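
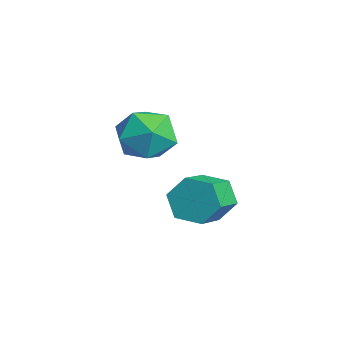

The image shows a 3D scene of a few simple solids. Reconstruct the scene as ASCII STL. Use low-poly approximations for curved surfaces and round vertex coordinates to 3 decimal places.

solid 
facet normal -0.726 0.581 -0.368
outer loop
vertex 2.111 3.588 -0.702
vertex 1.625 3.453 0.044
vertex 2.2 4.144 -0.0
endloop
endfacet
facet normal 0.680 0.530 -0.506
outer loop
vertex 2.111 3.588 -0.702
vertex 2.2 4.144 -0.0
vertex 3.121 2.782 -0.189
endloop
endfacet
facet normal 0.680 0.530 -0.506
outer loop
vertex 3.121 2.782 -0.189
vertex 2.2 4.144 -0.0
vertex 3.209 3.338 0.512
endloop
endfacet
facet normal 0.726 -0.580 0.369
outer loop
vertex 3.121 2.782 -0.189
vertex 3.209 3.338 0.512
vertex 2.635 2.647 0.556
endloop
endfacet
facet normal -0.726 0.580 -0.369
outer loop
vertex 2.2 4.144 -0.0
vertex 1.625 3.453 0.044
vertex 1.714 4.01 0.745
endloop
endfacet
facet normal 0.426 0.801 0.422
outer loop
vertex 2.2 4.144 -0.0
vertex 1.714 4.01 0.745
vertex 3.209 3.338 0.512
endloop
endfacet
facet normal 0.426 0.801 0.421
outer loop
vertex 3.209 3.338 0.512
vertex 1.714 4.01 0.745
vertex 2.723 3.204 1.258
endloop
endfacet
facet normal 0.726 -0.580 0.369
outer loop
vertex 3.209 3.338 0.512
vertex 2.723 3.204 1.258
vertex 2.635 2.647 0.556
endloop
endfacet
facet normal -0.726 0.580 -0.369
outer loop
vertex 1.714 4.01 0.745
vertex 1.625 3.453 0.044
vertex 1.139 3.318 0.789
endloop
endfacet
facet normal -0.255 0.271 0.928
outer loop
vertex 1.714 4.01 0.745
vertex 1.139 3.318 0.789
vertex 2.723 3.204 1.258
endloop
endfacet
facet normal -0.255 0.271 0.928
outer loop
vertex 2.723 3.204 1.258
vertex 1.139 3.318 0.789
vertex 2.149 2.512 1.302
endloop
endfacet
facet normal 0.727 -0.579 0.369
outer loop
vertex 2.723 3.204 1.258
vertex 2.149 2.512 1.302
vertex 2.635 2.647 0.556
endloop
endfacet
facet normal -0.726 0.580 -0.369
outer loop
vertex 1.139 3.318 0.789
vertex 1.625 3.453 0.044
vertex 1.051 2.762 0.088
endloop
endfacet
facet normal -0.680 -0.530 0.506
outer loop
vertex 1.139 3.318 0.789
vertex 1.051 2.762 0.088
vertex 2.149 2.512 1.302
endloop
endfacet
facet normal -0.680 -0.530 0.506
outer loop
vertex 2.149 2.512 1.302
vertex 1.051 2.762 0.088
vertex 2.06 1.956 0.6
endloop
endfacet
facet normal 0.726 -0.581 0.368
outer loop
vertex 2.149 2.512 1.302
vertex 2.06 1.956 0.6
vertex 2.635 2.647 0.556
endloop
endfacet
facet normal -0.726 0.580 -0.369
outer loop
vertex 1.051 2.762 0.088
vertex 1.625 3.453 0.044
vertex 1.537 2.896 -0.658
endloop
endfacet
facet normal -0.426 -0.801 -0.421
outer loop
vertex 1.051 2.762 0.088
vertex 1.537 2.896 -0.658
vertex 2.06 1.956 0.6
endloop
endfacet
facet normal -0.425 -0.801 -0.422
outer loop
vertex 2.06 1.956 0.6
vertex 1.537 2.896 -0.658
vertex 2.546 2.09 -0.145
endloop
endfacet
facet normal 0.726 -0.580 0.369
outer loop
vertex 2.06 1.956 0.6
vertex 2.546 2.09 -0.145
vertex 2.635 2.647 0.556
endloop
endfacet
facet normal -0.727 0.579 -0.369
outer loop
vertex 1.537 2.896 -0.658
vertex 1.625 3.453 0.044
vertex 2.111 3.588 -0.702
endloop
endfacet
facet normal 0.255 -0.271 -0.928
outer loop
vertex 1.537 2.896 -0.658
vertex 2.111 3.588 -0.702
vertex 2.546 2.09 -0.145
endloop
endfacet
facet normal 0.255 -0.271 -0.928
outer loop
vertex 2.546 2.09 -0.145
vertex 2.111 3.588 -0.702
vertex 3.121 2.782 -0.189
endloop
endfacet
facet normal 0.726 -0.580 0.369
outer loop
vertex 2.546 2.09 -0.145
vertex 3.121 2.782 -0.189
vertex 2.635 2.647 0.556
endloop
endfacet
facet normal -0.627 -0.414 0.660
outer loop
vertex -1.941 2.251 2.197
vertex -1.701 1.213 1.774
vertex -1.076 1.64 2.635
endloop
endfacet
facet normal -0.338 0.184 0.923
outer loop
vertex -1.941 2.251 2.197
vertex -1.076 1.64 2.635
vertex -0.951 2.765 2.457
endloop
endfacet
facet normal -0.500 0.720 0.482
outer loop
vertex -1.941 2.251 2.197
vertex -0.951 2.765 2.457
vertex -1.498 3.034 1.487
endloop
endfacet
facet normal -0.889 0.454 -0.054
outer loop
vertex -1.941 2.251 2.197
vertex -1.498 3.034 1.487
vertex -1.962 2.075 1.065
endloop
endfacet
facet normal -0.967 -0.247 0.056
outer loop
vertex -1.941 2.251 2.197
vertex -1.962 2.075 1.065
vertex -1.701 1.213 1.774
endloop
endfacet
facet normal 0.372 0.105 0.922
outer loop
vertex -0.951 2.765 2.457
vertex -1.076 1.64 2.635
vertex -0.098 2.045 2.195
endloop
endfacet
facet normal -0.096 -0.862 0.497
outer loop
vertex -1.076 1.64 2.635
vertex -1.701 1.213 1.774
vertex -0.562 1.086 1.773
endloop
endfacet
facet normal -0.647 -0.592 -0.481
outer loop
vertex -1.701 1.213 1.774
vertex -1.962 2.075 1.065
vertex -1.109 1.355 0.803
endloop
endfacet
facet normal -0.521 0.542 -0.659
outer loop
vertex -1.962 2.075 1.065
vertex -1.498 3.034 1.487
vertex -0.984 2.48 0.625
endloop
endfacet
facet normal 0.109 0.972 0.208
outer loop
vertex -1.498 3.034 1.487
vertex -0.951 2.765 2.457
vertex -0.359 2.907 1.486
endloop
endfacet
facet normal 0.889 -0.454 0.054
outer loop
vertex -0.119 1.869 1.063
vertex -0.098 2.045 2.195
vertex -0.562 1.086 1.773
endloop
endfacet
facet normal 0.500 -0.720 -0.482
outer loop
vertex -0.119 1.869 1.063
vertex -0.562 1.086 1.773
vertex -1.109 1.355 0.803
endloop
endfacet
facet normal 0.338 -0.184 -0.923
outer loop
vertex -0.119 1.869 1.063
vertex -1.109 1.355 0.803
vertex -0.984 2.48 0.625
endloop
endfacet
facet normal 0.627 0.414 -0.660
outer loop
vertex -0.119 1.869 1.063
vertex -0.984 2.48 0.625
vertex -0.359 2.907 1.486
endloop
endfacet
facet normal 0.967 0.247 -0.056
outer loop
vertex -0.119 1.869 1.063
vertex -0.359 2.907 1.486
vertex -0.098 2.045 2.195
endloop
endfacet
facet normal 0.521 -0.542 0.659
outer loop
vertex -0.562 1.086 1.773
vertex -0.098 2.045 2.195
vertex -1.076 1.64 2.635
endloop
endfacet
facet normal -0.109 -0.972 -0.208
outer loop
vertex -1.109 1.355 0.803
vertex -0.562 1.086 1.773
vertex -1.701 1.213 1.774
endloop
endfacet
facet normal -0.372 -0.105 -0.922
outer loop
vertex -0.984 2.48 0.625
vertex -1.109 1.355 0.803
vertex -1.962 2.075 1.065
endloop
endfacet
facet normal 0.096 0.862 -0.497
outer loop
vertex -0.359 2.907 1.486
vertex -0.984 2.48 0.625
vertex -1.498 3.034 1.487
endloop
endfacet
facet normal 0.647 0.592 0.481
outer loop
vertex -0.098 2.045 2.195
vertex -0.359 2.907 1.486
vertex -0.951 2.765 2.457
endloop
endfacet

endsolid


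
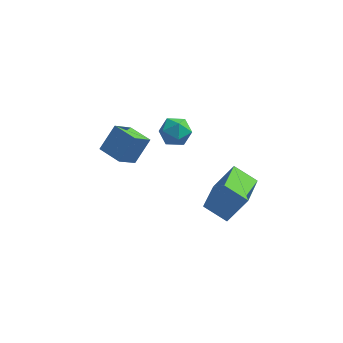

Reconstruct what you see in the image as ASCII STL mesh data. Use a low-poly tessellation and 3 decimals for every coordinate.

solid 
facet normal -0.521 -0.179 -0.834
outer loop
vertex 3.269 -4.445 2.075
vertex 2.035 -4.094 2.771
vertex 3.52 -2.365 1.472
endloop
endfacet
facet normal 0.846 -0.240 -0.477
outer loop
vertex 4.505 -2.026 3.049
vertex 3.269 -4.445 2.075
vertex 3.52 -2.365 1.472
endloop
endfacet
facet normal -0.521 -0.179 -0.834
outer loop
vertex 3.52 -2.365 1.472
vertex 2.035 -4.094 2.771
vertex 2.285 -2.014 2.168
endloop
endfacet
facet normal 0.115 0.954 -0.277
outer loop
vertex 2.285 -2.014 2.168
vertex 4.505 -2.026 3.049
vertex 3.52 -2.365 1.472
endloop
endfacet
facet normal -0.115 -0.954 0.277
outer loop
vertex 3.269 -4.445 2.075
vertex 3.02 -3.755 4.348
vertex 2.035 -4.094 2.771
endloop
endfacet
facet normal 0.845 -0.240 -0.477
outer loop
vertex 4.255 -4.106 3.652
vertex 3.269 -4.445 2.075
vertex 4.505 -2.026 3.049
endloop
endfacet
facet normal -0.115 -0.954 0.277
outer loop
vertex 4.255 -4.106 3.652
vertex 3.02 -3.755 4.348
vertex 3.269 -4.445 2.075
endloop
endfacet
facet normal -0.846 0.240 0.477
outer loop
vertex 2.035 -4.094 2.771
vertex 3.02 -3.755 4.348
vertex 2.285 -2.014 2.168
endloop
endfacet
facet normal 0.115 0.954 -0.277
outer loop
vertex 3.271 -1.675 3.745
vertex 4.505 -2.026 3.049
vertex 2.285 -2.014 2.168
endloop
endfacet
facet normal -0.845 0.240 0.477
outer loop
vertex 2.285 -2.014 2.168
vertex 3.02 -3.755 4.348
vertex 3.271 -1.675 3.745
endloop
endfacet
facet normal 0.521 0.179 0.834
outer loop
vertex 3.271 -1.675 3.745
vertex 4.255 -4.106 3.652
vertex 4.505 -2.026 3.049
endloop
endfacet
facet normal 0.521 0.179 0.834
outer loop
vertex 3.02 -3.755 4.348
vertex 4.255 -4.106 3.652
vertex 3.271 -1.675 3.745
endloop
endfacet
facet normal -0.814 0.581 0.023
outer loop
vertex -3.373 1.777 2.559
vertex -2.7 2.763 1.449
vertex -4.052 0.873 1.344
endloop
endfacet
facet normal -0.413 -0.605 0.681
outer loop
vertex -2.88 0.037 1.311
vertex -3.373 1.777 2.559
vertex -4.052 0.873 1.344
endloop
endfacet
facet normal -0.814 0.581 0.023
outer loop
vertex -4.052 0.873 1.344
vertex -2.7 2.763 1.449
vertex -3.379 1.86 0.234
endloop
endfacet
facet normal -0.409 -0.545 -0.732
outer loop
vertex -3.379 1.86 0.234
vertex -2.88 0.037 1.311
vertex -4.052 0.873 1.344
endloop
endfacet
facet normal 0.409 0.545 0.732
outer loop
vertex -3.373 1.777 2.559
vertex -1.528 1.927 1.416
vertex -2.7 2.763 1.449
endloop
endfacet
facet normal -0.413 -0.605 0.681
outer loop
vertex -2.201 0.94 2.526
vertex -3.373 1.777 2.559
vertex -2.88 0.037 1.311
endloop
endfacet
facet normal 0.409 0.544 0.732
outer loop
vertex -2.201 0.94 2.526
vertex -1.528 1.927 1.416
vertex -3.373 1.777 2.559
endloop
endfacet
facet normal 0.413 0.605 -0.681
outer loop
vertex -2.7 2.763 1.449
vertex -1.528 1.927 1.416
vertex -3.379 1.86 0.234
endloop
endfacet
facet normal -0.409 -0.545 -0.732
outer loop
vertex -2.207 1.023 0.201
vertex -2.88 0.037 1.311
vertex -3.379 1.86 0.234
endloop
endfacet
facet normal 0.413 0.605 -0.681
outer loop
vertex -3.379 1.86 0.234
vertex -1.528 1.927 1.416
vertex -2.207 1.023 0.201
endloop
endfacet
facet normal 0.814 -0.581 -0.023
outer loop
vertex -2.207 1.023 0.201
vertex -2.201 0.94 2.526
vertex -2.88 0.037 1.311
endloop
endfacet
facet normal 0.814 -0.581 -0.023
outer loop
vertex -1.528 1.927 1.416
vertex -2.201 0.94 2.526
vertex -2.207 1.023 0.201
endloop
endfacet
facet normal 0.050 0.461 0.886
outer loop
vertex 0.228 2.498 2.929
vertex -0.689 2.25 3.11
vertex 0.032 1.662 3.375
endloop
endfacet
facet normal 0.690 0.208 0.693
outer loop
vertex 0.228 2.498 2.929
vertex 0.032 1.662 3.375
vertex 0.712 1.695 2.688
endloop
endfacet
facet normal 0.863 0.500 0.067
outer loop
vertex 0.228 2.498 2.929
vertex 0.712 1.695 2.688
vertex 0.412 2.305 1.999
endloop
endfacet
facet normal 0.332 0.935 -0.128
outer loop
vertex 0.228 2.498 2.929
vertex 0.412 2.305 1.999
vertex -0.454 2.648 2.26
endloop
endfacet
facet normal -0.171 0.910 0.379
outer loop
vertex 0.228 2.498 2.929
vertex -0.454 2.648 2.26
vertex -0.689 2.25 3.11
endloop
endfacet
facet normal 0.629 -0.497 0.598
outer loop
vertex 0.712 1.695 2.688
vertex 0.032 1.662 3.375
vertex 0.094 0.952 2.72
endloop
endfacet
facet normal -0.406 -0.088 0.910
outer loop
vertex 0.032 1.662 3.375
vertex -0.689 2.25 3.11
vertex -0.772 1.295 2.981
endloop
endfacet
facet normal -0.764 0.639 0.088
outer loop
vertex -0.689 2.25 3.11
vertex -0.454 2.648 2.26
vertex -1.072 1.905 2.292
endloop
endfacet
facet normal 0.049 0.680 -0.732
outer loop
vertex -0.454 2.648 2.26
vertex 0.412 2.305 1.999
vertex -0.392 1.938 1.605
endloop
endfacet
facet normal 0.909 -0.023 -0.416
outer loop
vertex 0.412 2.305 1.999
vertex 0.712 1.695 2.688
vertex 0.329 1.35 1.87
endloop
endfacet
facet normal -0.332 -0.935 0.128
outer loop
vertex -0.588 1.102 2.051
vertex 0.094 0.952 2.72
vertex -0.772 1.295 2.981
endloop
endfacet
facet normal -0.863 -0.500 -0.067
outer loop
vertex -0.588 1.102 2.051
vertex -0.772 1.295 2.981
vertex -1.072 1.905 2.292
endloop
endfacet
facet normal -0.690 -0.208 -0.693
outer loop
vertex -0.588 1.102 2.051
vertex -1.072 1.905 2.292
vertex -0.392 1.938 1.605
endloop
endfacet
facet normal -0.050 -0.461 -0.886
outer loop
vertex -0.588 1.102 2.051
vertex -0.392 1.938 1.605
vertex 0.329 1.35 1.87
endloop
endfacet
facet normal 0.171 -0.910 -0.379
outer loop
vertex -0.588 1.102 2.051
vertex 0.329 1.35 1.87
vertex 0.094 0.952 2.72
endloop
endfacet
facet normal -0.049 -0.680 0.732
outer loop
vertex -0.772 1.295 2.981
vertex 0.094 0.952 2.72
vertex 0.032 1.662 3.375
endloop
endfacet
facet normal -0.909 0.023 0.416
outer loop
vertex -1.072 1.905 2.292
vertex -0.772 1.295 2.981
vertex -0.689 2.25 3.11
endloop
endfacet
facet normal -0.629 0.497 -0.598
outer loop
vertex -0.392 1.938 1.605
vertex -1.072 1.905 2.292
vertex -0.454 2.648 2.26
endloop
endfacet
facet normal 0.406 0.088 -0.910
outer loop
vertex 0.329 1.35 1.87
vertex -0.392 1.938 1.605
vertex 0.412 2.305 1.999
endloop
endfacet
facet normal 0.764 -0.639 -0.088
outer loop
vertex 0.094 0.952 2.72
vertex 0.329 1.35 1.87
vertex 0.712 1.695 2.688
endloop
endfacet

endsolid


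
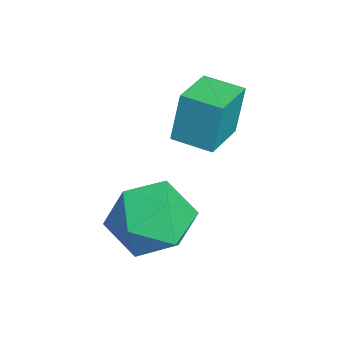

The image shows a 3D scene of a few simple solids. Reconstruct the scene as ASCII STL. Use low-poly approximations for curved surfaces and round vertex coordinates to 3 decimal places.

solid 
facet normal -0.577 0.781 0.237
outer loop
vertex 0.812 -0.42 -2.464
vertex -0.058 -0.924 -2.921
vertex 0.171 -1.079 -1.852
endloop
endfacet
facet normal -0.047 0.704 0.709
outer loop
vertex 0.812 -0.42 -2.464
vertex 0.171 -1.079 -1.852
vertex 1.269 -1.118 -1.741
endloop
endfacet
facet normal 0.571 0.741 0.354
outer loop
vertex 0.812 -0.42 -2.464
vertex 1.269 -1.118 -1.741
vertex 1.718 -0.987 -2.74
endloop
endfacet
facet normal 0.423 0.841 -0.338
outer loop
vertex 0.812 -0.42 -2.464
vertex 1.718 -0.987 -2.74
vertex 0.899 -0.868 -3.47
endloop
endfacet
facet normal -0.286 0.866 -0.410
outer loop
vertex 0.812 -0.42 -2.464
vertex 0.899 -0.868 -3.47
vertex -0.058 -0.924 -2.921
endloop
endfacet
facet normal -0.099 0.052 0.994
outer loop
vertex 1.269 -1.118 -1.741
vertex 0.171 -1.079 -1.852
vertex 0.681 -2.052 -1.75
endloop
endfacet
facet normal -0.957 0.177 0.231
outer loop
vertex 0.171 -1.079 -1.852
vertex -0.058 -0.924 -2.921
vertex -0.138 -1.933 -2.48
endloop
endfacet
facet normal -0.486 0.314 -0.816
outer loop
vertex -0.058 -0.924 -2.921
vertex 0.899 -0.868 -3.47
vertex 0.311 -1.802 -3.479
endloop
endfacet
facet normal 0.662 0.274 -0.698
outer loop
vertex 0.899 -0.868 -3.47
vertex 1.718 -0.987 -2.74
vertex 1.409 -1.841 -3.368
endloop
endfacet
facet normal 0.901 0.112 0.420
outer loop
vertex 1.718 -0.987 -2.74
vertex 1.269 -1.118 -1.741
vertex 1.638 -1.996 -2.299
endloop
endfacet
facet normal -0.423 -0.841 0.338
outer loop
vertex 0.768 -2.5 -2.756
vertex 0.681 -2.052 -1.75
vertex -0.138 -1.933 -2.48
endloop
endfacet
facet normal -0.571 -0.741 -0.354
outer loop
vertex 0.768 -2.5 -2.756
vertex -0.138 -1.933 -2.48
vertex 0.311 -1.802 -3.479
endloop
endfacet
facet normal 0.047 -0.704 -0.709
outer loop
vertex 0.768 -2.5 -2.756
vertex 0.311 -1.802 -3.479
vertex 1.409 -1.841 -3.368
endloop
endfacet
facet normal 0.577 -0.781 -0.237
outer loop
vertex 0.768 -2.5 -2.756
vertex 1.409 -1.841 -3.368
vertex 1.638 -1.996 -2.299
endloop
endfacet
facet normal 0.286 -0.866 0.410
outer loop
vertex 0.768 -2.5 -2.756
vertex 1.638 -1.996 -2.299
vertex 0.681 -2.052 -1.75
endloop
endfacet
facet normal -0.662 -0.274 0.698
outer loop
vertex -0.138 -1.933 -2.48
vertex 0.681 -2.052 -1.75
vertex 0.171 -1.079 -1.852
endloop
endfacet
facet normal -0.901 -0.112 -0.420
outer loop
vertex 0.311 -1.802 -3.479
vertex -0.138 -1.933 -2.48
vertex -0.058 -0.924 -2.921
endloop
endfacet
facet normal 0.099 -0.052 -0.994
outer loop
vertex 1.409 -1.841 -3.368
vertex 0.311 -1.802 -3.479
vertex 0.899 -0.868 -3.47
endloop
endfacet
facet normal 0.957 -0.177 -0.231
outer loop
vertex 1.638 -1.996 -2.299
vertex 1.409 -1.841 -3.368
vertex 1.718 -0.987 -2.74
endloop
endfacet
facet normal 0.486 -0.314 0.816
outer loop
vertex 0.681 -2.052 -1.75
vertex 1.638 -1.996 -2.299
vertex 1.269 -1.118 -1.741
endloop
endfacet
facet normal -0.868 0.481 -0.124
outer loop
vertex -1.97 -0.09 0.053
vertex -1.457 0.807 -0.061
vertex -1.894 -0.311 -1.337
endloop
endfacet
facet normal -0.494 -0.863 0.110
outer loop
vertex -0.783 -0.927 -1.179
vertex -1.97 -0.09 0.053
vertex -1.894 -0.311 -1.337
endloop
endfacet
facet normal -0.868 0.481 -0.124
outer loop
vertex -1.894 -0.311 -1.337
vertex -1.457 0.807 -0.061
vertex -1.381 0.586 -1.452
endloop
endfacet
facet normal 0.053 -0.157 -0.986
outer loop
vertex -1.381 0.586 -1.452
vertex -0.783 -0.927 -1.179
vertex -1.894 -0.311 -1.337
endloop
endfacet
facet normal -0.054 0.156 0.986
outer loop
vertex -1.97 -0.09 0.053
vertex -0.346 0.191 0.097
vertex -1.457 0.807 -0.061
endloop
endfacet
facet normal -0.494 -0.862 0.110
outer loop
vertex -0.859 -0.706 0.212
vertex -1.97 -0.09 0.053
vertex -0.783 -0.927 -1.179
endloop
endfacet
facet normal -0.054 0.157 0.986
outer loop
vertex -0.859 -0.706 0.212
vertex -0.346 0.191 0.097
vertex -1.97 -0.09 0.053
endloop
endfacet
facet normal 0.494 0.863 -0.110
outer loop
vertex -1.457 0.807 -0.061
vertex -0.346 0.191 0.097
vertex -1.381 0.586 -1.452
endloop
endfacet
facet normal 0.054 -0.156 -0.986
outer loop
vertex -0.27 -0.03 -1.293
vertex -0.783 -0.927 -1.179
vertex -1.381 0.586 -1.452
endloop
endfacet
facet normal 0.494 0.862 -0.110
outer loop
vertex -1.381 0.586 -1.452
vertex -0.346 0.191 0.097
vertex -0.27 -0.03 -1.293
endloop
endfacet
facet normal 0.868 -0.481 0.124
outer loop
vertex -0.27 -0.03 -1.293
vertex -0.859 -0.706 0.212
vertex -0.783 -0.927 -1.179
endloop
endfacet
facet normal 0.868 -0.481 0.124
outer loop
vertex -0.346 0.191 0.097
vertex -0.859 -0.706 0.212
vertex -0.27 -0.03 -1.293
endloop
endfacet

endsolid


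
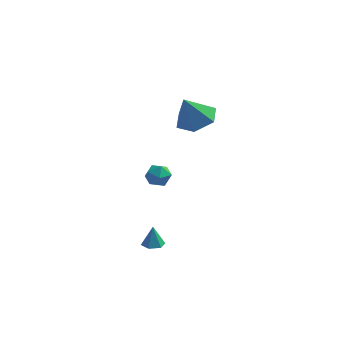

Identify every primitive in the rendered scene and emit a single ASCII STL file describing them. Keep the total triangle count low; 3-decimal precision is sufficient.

solid 
facet normal 0.301 0.303 -0.904
outer loop
vertex 4.906 3.624 1.138
vertex 4.081 3.063 0.675
vertex 3.933 4.111 0.977
endloop
endfacet
facet normal 0.160 0.583 0.797
outer loop
vertex 4.906 3.624 1.138
vertex 3.933 4.111 0.977
vertex 3.579 2.557 2.185
endloop
endfacet
facet normal 0.301 0.303 -0.904
outer loop
vertex 3.933 4.111 0.977
vertex 4.081 3.063 0.675
vertex 3.107 3.55 0.514
endloop
endfacet
facet normal -0.660 0.549 0.513
outer loop
vertex 3.933 4.111 0.977
vertex 3.107 3.55 0.514
vertex 3.579 2.557 2.185
endloop
endfacet
facet normal 0.301 0.303 -0.904
outer loop
vertex 3.107 3.55 0.514
vertex 4.081 3.063 0.675
vertex 3.256 2.502 0.212
endloop
endfacet
facet normal -0.969 -0.185 0.164
outer loop
vertex 3.107 3.55 0.514
vertex 3.256 2.502 0.212
vertex 3.579 2.557 2.185
endloop
endfacet
facet normal 0.301 0.303 -0.904
outer loop
vertex 3.256 2.502 0.212
vertex 4.081 3.063 0.675
vertex 4.229 2.016 0.373
endloop
endfacet
facet normal -0.458 -0.883 0.100
outer loop
vertex 3.256 2.502 0.212
vertex 4.229 2.016 0.373
vertex 3.579 2.557 2.185
endloop
endfacet
facet normal 0.300 0.303 -0.904
outer loop
vertex 4.229 2.016 0.373
vertex 4.081 3.063 0.675
vertex 5.055 2.577 0.835
endloop
endfacet
facet normal 0.362 -0.849 0.384
outer loop
vertex 4.229 2.016 0.373
vertex 5.055 2.577 0.835
vertex 3.579 2.557 2.185
endloop
endfacet
facet normal 0.300 0.304 -0.904
outer loop
vertex 5.055 2.577 0.835
vertex 4.081 3.063 0.675
vertex 4.906 3.624 1.138
endloop
endfacet
facet normal 0.671 -0.116 0.732
outer loop
vertex 5.055 2.577 0.835
vertex 4.906 3.624 1.138
vertex 3.579 2.557 2.185
endloop
endfacet
facet normal 0.034 -0.140 -0.989
outer loop
vertex 4.009 -3.494 -4.007
vertex 3.559 -3.167 -4.069
vertex 4.073 -2.943 -4.083
endloop
endfacet
facet normal 0.893 -0.042 0.449
outer loop
vertex 4.009 -3.494 -4.007
vertex 4.073 -2.943 -4.083
vertex 3.521 -3.013 -2.991
endloop
endfacet
facet normal 0.034 -0.140 -0.990
outer loop
vertex 4.073 -2.943 -4.083
vertex 3.559 -3.167 -4.069
vertex 3.623 -2.615 -4.145
endloop
endfacet
facet normal 0.529 0.786 0.318
outer loop
vertex 4.073 -2.943 -4.083
vertex 3.623 -2.615 -4.145
vertex 3.521 -3.013 -2.991
endloop
endfacet
facet normal 0.036 -0.140 -0.989
outer loop
vertex 3.623 -2.615 -4.145
vertex 3.559 -3.167 -4.069
vertex 3.11 -2.839 -4.132
endloop
endfacet
facet normal -0.379 0.885 0.272
outer loop
vertex 3.623 -2.615 -4.145
vertex 3.11 -2.839 -4.132
vertex 3.521 -3.013 -2.991
endloop
endfacet
facet normal 0.036 -0.141 -0.989
outer loop
vertex 3.11 -2.839 -4.132
vertex 3.559 -3.167 -4.069
vertex 3.046 -3.39 -4.056
endloop
endfacet
facet normal -0.921 0.156 0.356
outer loop
vertex 3.11 -2.839 -4.132
vertex 3.046 -3.39 -4.056
vertex 3.521 -3.013 -2.991
endloop
endfacet
facet normal 0.036 -0.141 -0.989
outer loop
vertex 3.046 -3.39 -4.056
vertex 3.559 -3.167 -4.069
vertex 3.495 -3.718 -3.993
endloop
endfacet
facet normal -0.559 -0.671 0.487
outer loop
vertex 3.046 -3.39 -4.056
vertex 3.495 -3.718 -3.993
vertex 3.521 -3.013 -2.991
endloop
endfacet
facet normal 0.034 -0.140 -0.989
outer loop
vertex 3.495 -3.718 -3.993
vertex 3.559 -3.167 -4.069
vertex 4.009 -3.494 -4.007
endloop
endfacet
facet normal 0.350 -0.770 0.533
outer loop
vertex 3.495 -3.718 -3.993
vertex 4.009 -3.494 -4.007
vertex 3.521 -3.013 -2.991
endloop
endfacet
facet normal -0.919 0.029 0.393
outer loop
vertex 2.551 -0.762 -1.185
vertex 2.777 -1.133 -0.63
vertex 2.804 -0.429 -0.618
endloop
endfacet
facet normal -0.793 0.609 -0.004
outer loop
vertex 2.551 -0.762 -1.185
vertex 2.804 -0.429 -0.618
vertex 2.978 -0.207 -1.264
endloop
endfacet
facet normal -0.634 0.393 -0.667
outer loop
vertex 2.551 -0.762 -1.185
vertex 2.978 -0.207 -1.264
vertex 3.058 -0.774 -1.674
endloop
endfacet
facet normal -0.662 -0.319 -0.678
outer loop
vertex 2.551 -0.762 -1.185
vertex 3.058 -0.774 -1.674
vertex 2.933 -1.346 -1.283
endloop
endfacet
facet normal -0.838 -0.545 -0.023
outer loop
vertex 2.551 -0.762 -1.185
vertex 2.933 -1.346 -1.283
vertex 2.777 -1.133 -0.63
endloop
endfacet
facet normal -0.221 0.939 0.263
outer loop
vertex 2.978 -0.207 -1.264
vertex 2.804 -0.429 -0.618
vertex 3.467 -0.234 -0.757
endloop
endfacet
facet normal -0.424 0.001 0.906
outer loop
vertex 2.804 -0.429 -0.618
vertex 2.777 -1.133 -0.63
vertex 3.342 -0.806 -0.366
endloop
endfacet
facet normal -0.292 -0.928 0.233
outer loop
vertex 2.777 -1.133 -0.63
vertex 2.933 -1.346 -1.283
vertex 3.422 -1.373 -0.776
endloop
endfacet
facet normal -0.008 -0.563 -0.826
outer loop
vertex 2.933 -1.346 -1.283
vertex 3.058 -0.774 -1.674
vertex 3.596 -1.151 -1.422
endloop
endfacet
facet normal 0.036 0.589 -0.807
outer loop
vertex 3.058 -0.774 -1.674
vertex 2.978 -0.207 -1.264
vertex 3.623 -0.447 -1.41
endloop
endfacet
facet normal 0.662 0.319 0.678
outer loop
vertex 3.849 -0.818 -0.855
vertex 3.467 -0.234 -0.757
vertex 3.342 -0.806 -0.366
endloop
endfacet
facet normal 0.634 -0.393 0.667
outer loop
vertex 3.849 -0.818 -0.855
vertex 3.342 -0.806 -0.366
vertex 3.422 -1.373 -0.776
endloop
endfacet
facet normal 0.793 -0.609 0.004
outer loop
vertex 3.849 -0.818 -0.855
vertex 3.422 -1.373 -0.776
vertex 3.596 -1.151 -1.422
endloop
endfacet
facet normal 0.919 -0.029 -0.393
outer loop
vertex 3.849 -0.818 -0.855
vertex 3.596 -1.151 -1.422
vertex 3.623 -0.447 -1.41
endloop
endfacet
facet normal 0.838 0.545 0.023
outer loop
vertex 3.849 -0.818 -0.855
vertex 3.623 -0.447 -1.41
vertex 3.467 -0.234 -0.757
endloop
endfacet
facet normal 0.008 0.563 0.826
outer loop
vertex 3.342 -0.806 -0.366
vertex 3.467 -0.234 -0.757
vertex 2.804 -0.429 -0.618
endloop
endfacet
facet normal -0.036 -0.589 0.807
outer loop
vertex 3.422 -1.373 -0.776
vertex 3.342 -0.806 -0.366
vertex 2.777 -1.133 -0.63
endloop
endfacet
facet normal 0.221 -0.939 -0.263
outer loop
vertex 3.596 -1.151 -1.422
vertex 3.422 -1.373 -0.776
vertex 2.933 -1.346 -1.283
endloop
endfacet
facet normal 0.424 -0.001 -0.906
outer loop
vertex 3.623 -0.447 -1.41
vertex 3.596 -1.151 -1.422
vertex 3.058 -0.774 -1.674
endloop
endfacet
facet normal 0.292 0.928 -0.233
outer loop
vertex 3.467 -0.234 -0.757
vertex 3.623 -0.447 -1.41
vertex 2.978 -0.207 -1.264
endloop
endfacet

endsolid


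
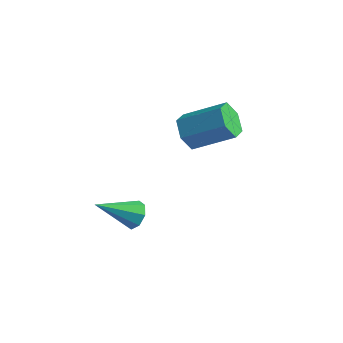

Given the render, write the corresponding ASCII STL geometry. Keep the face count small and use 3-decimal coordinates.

solid 
facet normal 0.467 0.694 -0.548
outer loop
vertex -0.323 -0.599 -0.359
vertex -0.624 -0.895 -0.991
vertex -0.836 -0.36 -0.494
endloop
endfacet
facet normal -0.086 0.344 0.935
outer loop
vertex -0.323 -0.599 -0.359
vertex -0.836 -0.36 -0.494
vertex -1.616 -2.365 0.171
endloop
endfacet
facet normal 0.469 0.694 -0.547
outer loop
vertex -0.836 -0.36 -0.494
vertex -0.624 -0.895 -0.991
vertex -1.224 -0.434 -0.921
endloop
endfacet
facet normal -0.697 0.455 0.554
outer loop
vertex -0.836 -0.36 -0.494
vertex -1.224 -0.434 -0.921
vertex -1.616 -2.365 0.171
endloop
endfacet
facet normal 0.468 0.693 -0.549
outer loop
vertex -1.224 -0.434 -0.921
vertex -0.624 -0.895 -0.991
vertex -1.261 -0.779 -1.388
endloop
endfacet
facet normal -0.984 0.172 -0.049
outer loop
vertex -1.224 -0.434 -0.921
vertex -1.261 -0.779 -1.388
vertex -1.616 -2.365 0.171
endloop
endfacet
facet normal 0.467 0.694 -0.547
outer loop
vertex -1.261 -0.779 -1.388
vertex -0.624 -0.895 -0.991
vertex -0.924 -1.191 -1.623
endloop
endfacet
facet normal -0.781 -0.340 -0.524
outer loop
vertex -1.261 -0.779 -1.388
vertex -0.924 -1.191 -1.623
vertex -1.616 -2.365 0.171
endloop
endfacet
facet normal 0.469 0.693 -0.547
outer loop
vertex -0.924 -1.191 -1.623
vertex -0.624 -0.895 -0.991
vertex -0.412 -1.43 -1.487
endloop
endfacet
facet normal -0.207 -0.780 -0.590
outer loop
vertex -0.924 -1.191 -1.623
vertex -0.412 -1.43 -1.487
vertex -1.616 -2.365 0.171
endloop
endfacet
facet normal 0.469 0.693 -0.547
outer loop
vertex -0.412 -1.43 -1.487
vertex -0.624 -0.895 -0.991
vertex -0.023 -1.356 -1.06
endloop
endfacet
facet normal 0.401 -0.891 -0.211
outer loop
vertex -0.412 -1.43 -1.487
vertex -0.023 -1.356 -1.06
vertex -1.616 -2.365 0.171
endloop
endfacet
facet normal 0.468 0.693 -0.549
outer loop
vertex -0.023 -1.356 -1.06
vertex -0.624 -0.895 -0.991
vertex 0.014 -1.011 -0.593
endloop
endfacet
facet normal 0.689 -0.608 0.394
outer loop
vertex -0.023 -1.356 -1.06
vertex 0.014 -1.011 -0.593
vertex -1.616 -2.365 0.171
endloop
endfacet
facet normal 0.468 0.694 -0.548
outer loop
vertex 0.014 -1.011 -0.593
vertex -0.624 -0.895 -0.991
vertex -0.323 -0.599 -0.359
endloop
endfacet
facet normal 0.486 -0.095 0.869
outer loop
vertex 0.014 -1.011 -0.593
vertex -0.323 -0.599 -0.359
vertex -1.616 -2.365 0.171
endloop
endfacet
facet normal -0.772 -0.415 -0.481
outer loop
vertex -0.222 2.53 1.421
vertex -0.845 3.026 1.992
vertex -0.532 3.419 1.151
endloop
endfacet
facet normal 0.552 -0.060 -0.832
outer loop
vertex -0.222 2.53 1.421
vertex -0.532 3.419 1.151
vertex 1.468 3.439 2.477
endloop
endfacet
facet normal 0.552 -0.060 -0.832
outer loop
vertex 1.468 3.439 2.477
vertex -0.532 3.419 1.151
vertex 1.158 4.328 2.207
endloop
endfacet
facet normal 0.772 0.415 0.482
outer loop
vertex 1.468 3.439 2.477
vertex 1.158 4.328 2.207
vertex 0.845 3.934 3.048
endloop
endfacet
facet normal -0.772 -0.415 -0.481
outer loop
vertex -0.532 3.419 1.151
vertex -0.845 3.026 1.992
vertex -1.155 3.915 1.722
endloop
endfacet
facet normal 0.002 0.756 -0.654
outer loop
vertex -0.532 3.419 1.151
vertex -1.155 3.915 1.722
vertex 1.158 4.328 2.207
endloop
endfacet
facet normal 0.002 0.756 -0.654
outer loop
vertex 1.158 4.328 2.207
vertex -1.155 3.915 1.722
vertex 0.535 4.824 2.778
endloop
endfacet
facet normal 0.772 0.415 0.482
outer loop
vertex 1.158 4.328 2.207
vertex 0.535 4.824 2.778
vertex 0.845 3.934 3.048
endloop
endfacet
facet normal -0.772 -0.415 -0.482
outer loop
vertex -1.155 3.915 1.722
vertex -0.845 3.026 1.992
vertex -1.468 3.521 2.563
endloop
endfacet
facet normal -0.550 0.816 0.178
outer loop
vertex -1.155 3.915 1.722
vertex -1.468 3.521 2.563
vertex 0.535 4.824 2.778
endloop
endfacet
facet normal -0.550 0.816 0.178
outer loop
vertex 0.535 4.824 2.778
vertex -1.468 3.521 2.563
vertex 0.222 4.43 3.619
endloop
endfacet
facet normal 0.772 0.415 0.482
outer loop
vertex 0.535 4.824 2.778
vertex 0.222 4.43 3.619
vertex 0.845 3.934 3.048
endloop
endfacet
facet normal -0.772 -0.415 -0.482
outer loop
vertex -1.468 3.521 2.563
vertex -0.845 3.026 1.992
vertex -1.158 2.632 2.833
endloop
endfacet
facet normal -0.552 0.060 0.832
outer loop
vertex -1.468 3.521 2.563
vertex -1.158 2.632 2.833
vertex 0.222 4.43 3.619
endloop
endfacet
facet normal -0.552 0.060 0.832
outer loop
vertex 0.222 4.43 3.619
vertex -1.158 2.632 2.833
vertex 0.532 3.541 3.889
endloop
endfacet
facet normal 0.772 0.415 0.481
outer loop
vertex 0.222 4.43 3.619
vertex 0.532 3.541 3.889
vertex 0.845 3.934 3.048
endloop
endfacet
facet normal -0.772 -0.415 -0.482
outer loop
vertex -1.158 2.632 2.833
vertex -0.845 3.026 1.992
vertex -0.535 2.136 2.262
endloop
endfacet
facet normal -0.002 -0.756 0.654
outer loop
vertex -1.158 2.632 2.833
vertex -0.535 2.136 2.262
vertex 0.532 3.541 3.889
endloop
endfacet
facet normal -0.002 -0.756 0.654
outer loop
vertex 0.532 3.541 3.889
vertex -0.535 2.136 2.262
vertex 1.155 3.045 3.318
endloop
endfacet
facet normal 0.772 0.415 0.481
outer loop
vertex 0.532 3.541 3.889
vertex 1.155 3.045 3.318
vertex 0.845 3.934 3.048
endloop
endfacet
facet normal -0.772 -0.415 -0.482
outer loop
vertex -0.535 2.136 2.262
vertex -0.845 3.026 1.992
vertex -0.222 2.53 1.421
endloop
endfacet
facet normal 0.550 -0.816 -0.178
outer loop
vertex -0.535 2.136 2.262
vertex -0.222 2.53 1.421
vertex 1.155 3.045 3.318
endloop
endfacet
facet normal 0.550 -0.816 -0.178
outer loop
vertex 1.155 3.045 3.318
vertex -0.222 2.53 1.421
vertex 1.468 3.439 2.477
endloop
endfacet
facet normal 0.772 0.415 0.482
outer loop
vertex 1.155 3.045 3.318
vertex 1.468 3.439 2.477
vertex 0.845 3.934 3.048
endloop
endfacet

endsolid


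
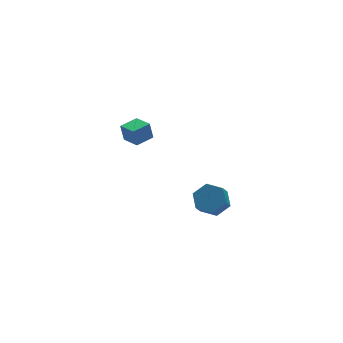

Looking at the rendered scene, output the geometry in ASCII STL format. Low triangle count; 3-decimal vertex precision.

solid 
facet normal -0.952 -0.290 -0.097
outer loop
vertex 1.197 3.198 -0.906
vertex 0.864 4.355 -1.1
vertex 1.353 3.056 -2.016
endloop
endfacet
facet normal 0.273 -0.949 0.160
outer loop
vertex 2.496 3.405 -1.9
vertex 1.197 3.198 -0.906
vertex 1.353 3.056 -2.016
endloop
endfacet
facet normal -0.952 -0.290 -0.097
outer loop
vertex 1.353 3.056 -2.016
vertex 0.864 4.355 -1.1
vertex 1.02 4.214 -2.211
endloop
endfacet
facet normal 0.138 -0.126 -0.982
outer loop
vertex 1.02 4.214 -2.211
vertex 2.496 3.405 -1.9
vertex 1.353 3.056 -2.016
endloop
endfacet
facet normal -0.138 0.125 0.983
outer loop
vertex 1.197 3.198 -0.906
vertex 2.007 4.704 -0.984
vertex 0.864 4.355 -1.1
endloop
endfacet
facet normal 0.273 -0.949 0.159
outer loop
vertex 2.34 3.546 -0.789
vertex 1.197 3.198 -0.906
vertex 2.496 3.405 -1.9
endloop
endfacet
facet normal -0.139 0.126 0.982
outer loop
vertex 2.34 3.546 -0.789
vertex 2.007 4.704 -0.984
vertex 1.197 3.198 -0.906
endloop
endfacet
facet normal -0.274 0.949 -0.159
outer loop
vertex 0.864 4.355 -1.1
vertex 2.007 4.704 -0.984
vertex 1.02 4.214 -2.211
endloop
endfacet
facet normal 0.139 -0.125 -0.982
outer loop
vertex 2.163 4.562 -2.094
vertex 2.496 3.405 -1.9
vertex 1.02 4.214 -2.211
endloop
endfacet
facet normal -0.273 0.949 -0.160
outer loop
vertex 1.02 4.214 -2.211
vertex 2.007 4.704 -0.984
vertex 2.163 4.562 -2.094
endloop
endfacet
facet normal 0.952 0.290 0.097
outer loop
vertex 2.163 4.562 -2.094
vertex 2.34 3.546 -0.789
vertex 2.496 3.405 -1.9
endloop
endfacet
facet normal 0.952 0.290 0.097
outer loop
vertex 2.007 4.704 -0.984
vertex 2.34 3.546 -0.789
vertex 2.163 4.562 -2.094
endloop
endfacet
facet normal 0.456 0.479 -0.750
outer loop
vertex 4.103 -3.269 -2.323
vertex 3.28 -3.316 -2.853
vertex 3.441 -2.549 -2.265
endloop
endfacet
facet normal 0.580 0.480 0.658
outer loop
vertex 4.103 -3.269 -2.323
vertex 3.441 -2.549 -2.265
vertex 3.603 -3.796 -1.498
endloop
endfacet
facet normal 0.579 0.480 0.659
outer loop
vertex 3.603 -3.796 -1.498
vertex 3.441 -2.549 -2.265
vertex 2.94 -3.076 -1.44
endloop
endfacet
facet normal -0.455 -0.479 0.751
outer loop
vertex 3.603 -3.796 -1.498
vertex 2.94 -3.076 -1.44
vertex 2.78 -3.844 -2.027
endloop
endfacet
facet normal 0.455 0.480 -0.750
outer loop
vertex 3.441 -2.549 -2.265
vertex 3.28 -3.316 -2.853
vertex 2.618 -2.597 -2.795
endloop
endfacet
facet normal -0.296 0.876 0.380
outer loop
vertex 3.441 -2.549 -2.265
vertex 2.618 -2.597 -2.795
vertex 2.94 -3.076 -1.44
endloop
endfacet
facet normal -0.295 0.877 0.380
outer loop
vertex 2.94 -3.076 -1.44
vertex 2.618 -2.597 -2.795
vertex 2.117 -3.124 -1.969
endloop
endfacet
facet normal -0.455 -0.479 0.751
outer loop
vertex 2.94 -3.076 -1.44
vertex 2.117 -3.124 -1.969
vertex 2.78 -3.844 -2.027
endloop
endfacet
facet normal 0.455 0.479 -0.751
outer loop
vertex 2.618 -2.597 -2.795
vertex 3.28 -3.316 -2.853
vertex 2.457 -3.364 -3.382
endloop
endfacet
facet normal -0.875 0.396 -0.278
outer loop
vertex 2.618 -2.597 -2.795
vertex 2.457 -3.364 -3.382
vertex 2.117 -3.124 -1.969
endloop
endfacet
facet normal -0.875 0.396 -0.278
outer loop
vertex 2.117 -3.124 -1.969
vertex 2.457 -3.364 -3.382
vertex 1.957 -3.891 -2.557
endloop
endfacet
facet normal -0.455 -0.480 0.750
outer loop
vertex 2.117 -3.124 -1.969
vertex 1.957 -3.891 -2.557
vertex 2.78 -3.844 -2.027
endloop
endfacet
facet normal 0.455 0.479 -0.751
outer loop
vertex 2.457 -3.364 -3.382
vertex 3.28 -3.316 -2.853
vertex 3.12 -4.084 -3.44
endloop
endfacet
facet normal -0.579 -0.481 -0.658
outer loop
vertex 2.457 -3.364 -3.382
vertex 3.12 -4.084 -3.44
vertex 1.957 -3.891 -2.557
endloop
endfacet
facet normal -0.580 -0.480 -0.659
outer loop
vertex 1.957 -3.891 -2.557
vertex 3.12 -4.084 -3.44
vertex 2.619 -4.611 -2.615
endloop
endfacet
facet normal -0.456 -0.479 0.750
outer loop
vertex 1.957 -3.891 -2.557
vertex 2.619 -4.611 -2.615
vertex 2.78 -3.844 -2.027
endloop
endfacet
facet normal 0.455 0.479 -0.751
outer loop
vertex 3.12 -4.084 -3.44
vertex 3.28 -3.316 -2.853
vertex 3.943 -4.036 -2.911
endloop
endfacet
facet normal 0.296 -0.876 -0.380
outer loop
vertex 3.12 -4.084 -3.44
vertex 3.943 -4.036 -2.911
vertex 2.619 -4.611 -2.615
endloop
endfacet
facet normal 0.296 -0.877 -0.380
outer loop
vertex 2.619 -4.611 -2.615
vertex 3.943 -4.036 -2.911
vertex 3.442 -4.563 -2.085
endloop
endfacet
facet normal -0.455 -0.480 0.750
outer loop
vertex 2.619 -4.611 -2.615
vertex 3.442 -4.563 -2.085
vertex 2.78 -3.844 -2.027
endloop
endfacet
facet normal 0.455 0.480 -0.750
outer loop
vertex 3.943 -4.036 -2.911
vertex 3.28 -3.316 -2.853
vertex 4.103 -3.269 -2.323
endloop
endfacet
facet normal 0.875 -0.396 0.278
outer loop
vertex 3.943 -4.036 -2.911
vertex 4.103 -3.269 -2.323
vertex 3.442 -4.563 -2.085
endloop
endfacet
facet normal 0.875 -0.396 0.277
outer loop
vertex 3.442 -4.563 -2.085
vertex 4.103 -3.269 -2.323
vertex 3.603 -3.796 -1.498
endloop
endfacet
facet normal -0.455 -0.479 0.751
outer loop
vertex 3.442 -4.563 -2.085
vertex 3.603 -3.796 -1.498
vertex 2.78 -3.844 -2.027
endloop
endfacet

endsolid


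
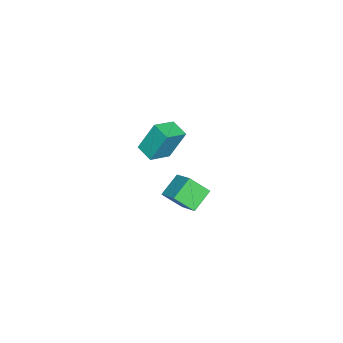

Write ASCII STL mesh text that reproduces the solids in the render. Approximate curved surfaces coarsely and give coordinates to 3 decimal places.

solid 
facet normal -0.841 0.421 -0.341
outer loop
vertex -1.5 -1.674 3.645
vertex -0.973 -0.846 3.368
vertex -1.208 -2.402 2.025
endloop
endfacet
facet normal -0.517 -0.812 0.272
outer loop
vertex -0.107 -2.954 2.472
vertex -1.5 -1.674 3.645
vertex -1.208 -2.402 2.025
endloop
endfacet
facet normal -0.840 0.422 -0.341
outer loop
vertex -1.208 -2.402 2.025
vertex -0.973 -0.846 3.368
vertex -0.68 -1.574 1.748
endloop
endfacet
facet normal 0.162 -0.405 -0.900
outer loop
vertex -0.68 -1.574 1.748
vertex -0.107 -2.954 2.472
vertex -1.208 -2.402 2.025
endloop
endfacet
facet normal -0.163 0.405 0.900
outer loop
vertex -1.5 -1.674 3.645
vertex 0.128 -1.398 3.815
vertex -0.973 -0.846 3.368
endloop
endfacet
facet normal -0.517 -0.812 0.271
outer loop
vertex -0.4 -2.226 4.092
vertex -1.5 -1.674 3.645
vertex -0.107 -2.954 2.472
endloop
endfacet
facet normal -0.163 0.405 0.900
outer loop
vertex -0.4 -2.226 4.092
vertex 0.128 -1.398 3.815
vertex -1.5 -1.674 3.645
endloop
endfacet
facet normal 0.517 0.812 -0.271
outer loop
vertex -0.973 -0.846 3.368
vertex 0.128 -1.398 3.815
vertex -0.68 -1.574 1.748
endloop
endfacet
facet normal 0.163 -0.405 -0.900
outer loop
vertex 0.42 -2.126 2.195
vertex -0.107 -2.954 2.472
vertex -0.68 -1.574 1.748
endloop
endfacet
facet normal 0.518 0.811 -0.271
outer loop
vertex -0.68 -1.574 1.748
vertex 0.128 -1.398 3.815
vertex 0.42 -2.126 2.195
endloop
endfacet
facet normal 0.841 -0.421 0.341
outer loop
vertex 0.42 -2.126 2.195
vertex -0.4 -2.226 4.092
vertex -0.107 -2.954 2.472
endloop
endfacet
facet normal 0.840 -0.422 0.341
outer loop
vertex 0.128 -1.398 3.815
vertex -0.4 -2.226 4.092
vertex 0.42 -2.126 2.195
endloop
endfacet
facet normal -0.587 -0.646 -0.487
outer loop
vertex -3.638 -2.268 -2.289
vertex -3.931 -1.29 -3.233
vertex -2.536 -2.686 -3.063
endloop
endfacet
facet normal 0.210 -0.703 0.679
outer loop
vertex -1.649 -1.71 -2.327
vertex -3.638 -2.268 -2.289
vertex -2.536 -2.686 -3.063
endloop
endfacet
facet normal -0.587 -0.646 -0.487
outer loop
vertex -2.536 -2.686 -3.063
vertex -3.931 -1.29 -3.233
vertex -2.829 -1.708 -4.007
endloop
endfacet
facet normal 0.781 -0.296 -0.549
outer loop
vertex -2.829 -1.708 -4.007
vertex -1.649 -1.71 -2.327
vertex -2.536 -2.686 -3.063
endloop
endfacet
facet normal -0.781 0.296 0.549
outer loop
vertex -3.638 -2.268 -2.289
vertex -3.044 -0.314 -2.497
vertex -3.931 -1.29 -3.233
endloop
endfacet
facet normal 0.210 -0.703 0.679
outer loop
vertex -2.751 -1.292 -1.553
vertex -3.638 -2.268 -2.289
vertex -1.649 -1.71 -2.327
endloop
endfacet
facet normal -0.781 0.296 0.549
outer loop
vertex -2.751 -1.292 -1.553
vertex -3.044 -0.314 -2.497
vertex -3.638 -2.268 -2.289
endloop
endfacet
facet normal -0.210 0.703 -0.679
outer loop
vertex -3.931 -1.29 -3.233
vertex -3.044 -0.314 -2.497
vertex -2.829 -1.708 -4.007
endloop
endfacet
facet normal 0.781 -0.296 -0.549
outer loop
vertex -1.942 -0.732 -3.271
vertex -1.649 -1.71 -2.327
vertex -2.829 -1.708 -4.007
endloop
endfacet
facet normal -0.210 0.703 -0.679
outer loop
vertex -2.829 -1.708 -4.007
vertex -3.044 -0.314 -2.497
vertex -1.942 -0.732 -3.271
endloop
endfacet
facet normal 0.587 0.646 0.487
outer loop
vertex -1.942 -0.732 -3.271
vertex -2.751 -1.292 -1.553
vertex -1.649 -1.71 -2.327
endloop
endfacet
facet normal 0.587 0.646 0.487
outer loop
vertex -3.044 -0.314 -2.497
vertex -2.751 -1.292 -1.553
vertex -1.942 -0.732 -3.271
endloop
endfacet

endsolid


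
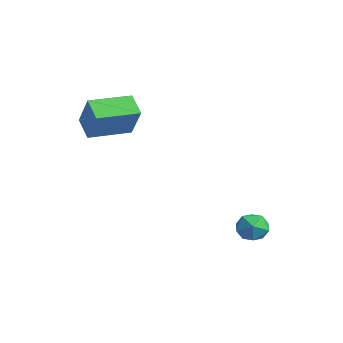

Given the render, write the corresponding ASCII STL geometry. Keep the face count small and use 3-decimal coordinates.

solid 
facet normal -0.312 0.792 -0.525
outer loop
vertex 2.134 1.207 -2.048
vertex 1.352 1.09 -1.759
vertex 1.888 1.582 -1.336
endloop
endfacet
facet normal 0.370 0.869 -0.330
outer loop
vertex 2.134 1.207 -2.048
vertex 1.888 1.582 -1.336
vertex 2.653 1.237 -1.387
endloop
endfacet
facet normal 0.739 0.317 -0.595
outer loop
vertex 2.134 1.207 -2.048
vertex 2.653 1.237 -1.387
vertex 2.591 0.532 -1.84
endloop
endfacet
facet normal 0.284 -0.101 -0.953
outer loop
vertex 2.134 1.207 -2.048
vertex 2.591 0.532 -1.84
vertex 1.787 0.441 -2.07
endloop
endfacet
facet normal -0.365 0.192 -0.911
outer loop
vertex 2.134 1.207 -2.048
vertex 1.787 0.441 -2.07
vertex 1.352 1.09 -1.759
endloop
endfacet
facet normal 0.401 0.833 0.382
outer loop
vertex 2.653 1.237 -1.387
vertex 1.888 1.582 -1.336
vertex 2.193 1.139 -0.69
endloop
endfacet
facet normal -0.703 0.708 0.066
outer loop
vertex 1.888 1.582 -1.336
vertex 1.352 1.09 -1.759
vertex 1.389 1.048 -0.92
endloop
endfacet
facet normal -0.788 -0.261 -0.557
outer loop
vertex 1.352 1.09 -1.759
vertex 1.787 0.441 -2.07
vertex 1.327 0.343 -1.373
endloop
endfacet
facet normal 0.262 -0.734 -0.627
outer loop
vertex 1.787 0.441 -2.07
vertex 2.591 0.532 -1.84
vertex 2.092 -0.002 -1.424
endloop
endfacet
facet normal 0.997 -0.058 -0.047
outer loop
vertex 2.591 0.532 -1.84
vertex 2.653 1.237 -1.387
vertex 2.628 0.49 -1.001
endloop
endfacet
facet normal -0.284 0.101 0.953
outer loop
vertex 1.846 0.373 -0.712
vertex 2.193 1.139 -0.69
vertex 1.389 1.048 -0.92
endloop
endfacet
facet normal -0.739 -0.317 0.595
outer loop
vertex 1.846 0.373 -0.712
vertex 1.389 1.048 -0.92
vertex 1.327 0.343 -1.373
endloop
endfacet
facet normal -0.370 -0.869 0.330
outer loop
vertex 1.846 0.373 -0.712
vertex 1.327 0.343 -1.373
vertex 2.092 -0.002 -1.424
endloop
endfacet
facet normal 0.312 -0.792 0.525
outer loop
vertex 1.846 0.373 -0.712
vertex 2.092 -0.002 -1.424
vertex 2.628 0.49 -1.001
endloop
endfacet
facet normal 0.365 -0.192 0.911
outer loop
vertex 1.846 0.373 -0.712
vertex 2.628 0.49 -1.001
vertex 2.193 1.139 -0.69
endloop
endfacet
facet normal -0.262 0.734 0.627
outer loop
vertex 1.389 1.048 -0.92
vertex 2.193 1.139 -0.69
vertex 1.888 1.582 -1.336
endloop
endfacet
facet normal -0.997 0.058 0.047
outer loop
vertex 1.327 0.343 -1.373
vertex 1.389 1.048 -0.92
vertex 1.352 1.09 -1.759
endloop
endfacet
facet normal -0.401 -0.833 -0.382
outer loop
vertex 2.092 -0.002 -1.424
vertex 1.327 0.343 -1.373
vertex 1.787 0.441 -2.07
endloop
endfacet
facet normal 0.703 -0.708 -0.066
outer loop
vertex 2.628 0.49 -1.001
vertex 2.092 -0.002 -1.424
vertex 2.591 0.532 -1.84
endloop
endfacet
facet normal 0.788 0.261 0.557
outer loop
vertex 2.193 1.139 -0.69
vertex 2.628 0.49 -1.001
vertex 2.653 1.237 -1.387
endloop
endfacet
facet normal -0.582 0.001 -0.813
outer loop
vertex -4.215 -4.529 3.532
vertex -4.214 -2.489 3.535
vertex -3.223 -4.529 2.822
endloop
endfacet
facet normal -0.001 -1.000 -0.001
outer loop
vertex -2.146 -4.531 4.325
vertex -4.215 -4.529 3.532
vertex -3.223 -4.529 2.822
endloop
endfacet
facet normal -0.583 0.001 -0.813
outer loop
vertex -3.223 -4.529 2.822
vertex -4.214 -2.489 3.535
vertex -3.223 -2.489 2.824
endloop
endfacet
facet normal 0.813 0.001 -0.582
outer loop
vertex -3.223 -2.489 2.824
vertex -2.146 -4.531 4.325
vertex -3.223 -4.529 2.822
endloop
endfacet
facet normal -0.813 -0.000 0.582
outer loop
vertex -4.215 -4.529 3.532
vertex -3.137 -2.491 5.038
vertex -4.214 -2.489 3.535
endloop
endfacet
facet normal -0.001 -1.000 -0.001
outer loop
vertex -3.137 -4.531 5.036
vertex -4.215 -4.529 3.532
vertex -2.146 -4.531 4.325
endloop
endfacet
facet normal -0.813 -0.001 0.583
outer loop
vertex -3.137 -4.531 5.036
vertex -3.137 -2.491 5.038
vertex -4.215 -4.529 3.532
endloop
endfacet
facet normal 0.001 1.000 0.001
outer loop
vertex -4.214 -2.489 3.535
vertex -3.137 -2.491 5.038
vertex -3.223 -2.489 2.824
endloop
endfacet
facet normal 0.813 0.000 -0.583
outer loop
vertex -2.145 -2.491 4.328
vertex -2.146 -4.531 4.325
vertex -3.223 -2.489 2.824
endloop
endfacet
facet normal 0.001 1.000 0.001
outer loop
vertex -3.223 -2.489 2.824
vertex -3.137 -2.491 5.038
vertex -2.145 -2.491 4.328
endloop
endfacet
facet normal 0.583 -0.001 0.813
outer loop
vertex -2.145 -2.491 4.328
vertex -3.137 -4.531 5.036
vertex -2.146 -4.531 4.325
endloop
endfacet
facet normal 0.582 -0.001 0.813
outer loop
vertex -3.137 -2.491 5.038
vertex -3.137 -4.531 5.036
vertex -2.145 -2.491 4.328
endloop
endfacet

endsolid


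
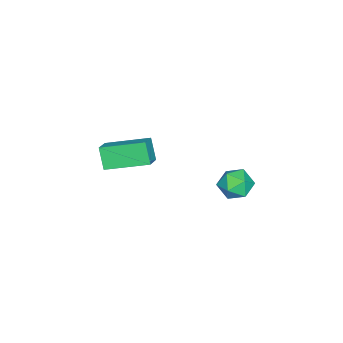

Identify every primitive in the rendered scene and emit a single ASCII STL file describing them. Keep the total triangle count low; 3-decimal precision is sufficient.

solid 
facet normal -0.379 -0.360 0.852
outer loop
vertex 3.267 -1.81 -3.061
vertex 2.753 -0.103 -2.568
vertex 2.472 -1.932 -3.466
endloop
endfacet
facet normal 0.278 -0.923 -0.267
outer loop
vertex 2.867 -1.557 -4.352
vertex 3.267 -1.81 -3.061
vertex 2.472 -1.932 -3.466
endloop
endfacet
facet normal -0.379 -0.360 0.852
outer loop
vertex 2.472 -1.932 -3.466
vertex 2.753 -0.103 -2.568
vertex 1.959 -0.225 -2.973
endloop
endfacet
facet normal -0.882 -0.135 -0.451
outer loop
vertex 1.959 -0.225 -2.973
vertex 2.867 -1.557 -4.352
vertex 2.472 -1.932 -3.466
endloop
endfacet
facet normal 0.882 0.136 0.451
outer loop
vertex 3.267 -1.81 -3.061
vertex 3.148 0.272 -3.454
vertex 2.753 -0.103 -2.568
endloop
endfacet
facet normal 0.278 -0.923 -0.267
outer loop
vertex 3.661 -1.435 -3.947
vertex 3.267 -1.81 -3.061
vertex 2.867 -1.557 -4.352
endloop
endfacet
facet normal 0.883 0.135 0.450
outer loop
vertex 3.661 -1.435 -3.947
vertex 3.148 0.272 -3.454
vertex 3.267 -1.81 -3.061
endloop
endfacet
facet normal -0.278 0.923 0.267
outer loop
vertex 2.753 -0.103 -2.568
vertex 3.148 0.272 -3.454
vertex 1.959 -0.225 -2.973
endloop
endfacet
facet normal -0.883 -0.136 -0.450
outer loop
vertex 2.353 0.15 -3.859
vertex 2.867 -1.557 -4.352
vertex 1.959 -0.225 -2.973
endloop
endfacet
facet normal -0.278 0.923 0.267
outer loop
vertex 1.959 -0.225 -2.973
vertex 3.148 0.272 -3.454
vertex 2.353 0.15 -3.859
endloop
endfacet
facet normal 0.379 0.360 -0.852
outer loop
vertex 2.353 0.15 -3.859
vertex 3.661 -1.435 -3.947
vertex 2.867 -1.557 -4.352
endloop
endfacet
facet normal 0.379 0.360 -0.852
outer loop
vertex 3.148 0.272 -3.454
vertex 3.661 -1.435 -3.947
vertex 2.353 0.15 -3.859
endloop
endfacet
facet normal -0.850 0.475 0.229
outer loop
vertex 2.471 3.755 -3.548
vertex 2.714 3.847 -2.837
vertex 2.866 4.372 -3.361
endloop
endfacet
facet normal -0.680 0.574 -0.456
outer loop
vertex 2.471 3.755 -3.548
vertex 2.866 4.372 -3.361
vertex 3.006 4.018 -4.015
endloop
endfacet
facet normal -0.638 -0.066 -0.768
outer loop
vertex 2.471 3.755 -3.548
vertex 3.006 4.018 -4.015
vertex 2.94 3.273 -3.896
endloop
endfacet
facet normal -0.781 -0.561 -0.275
outer loop
vertex 2.471 3.755 -3.548
vertex 2.94 3.273 -3.896
vertex 2.76 3.167 -3.168
endloop
endfacet
facet normal -0.912 -0.228 0.341
outer loop
vertex 2.471 3.755 -3.548
vertex 2.76 3.167 -3.168
vertex 2.714 3.847 -2.837
endloop
endfacet
facet normal -0.034 0.876 -0.481
outer loop
vertex 3.006 4.018 -4.015
vertex 2.866 4.372 -3.361
vertex 3.58 4.273 -3.592
endloop
endfacet
facet normal -0.309 0.715 0.627
outer loop
vertex 2.866 4.372 -3.361
vertex 2.714 3.847 -2.837
vertex 3.4 4.167 -2.864
endloop
endfacet
facet normal -0.409 -0.422 0.809
outer loop
vertex 2.714 3.847 -2.837
vertex 2.76 3.167 -3.168
vertex 3.334 3.422 -2.745
endloop
endfacet
facet normal -0.194 -0.963 -0.188
outer loop
vertex 2.76 3.167 -3.168
vertex 2.94 3.273 -3.896
vertex 3.474 3.068 -3.399
endloop
endfacet
facet normal 0.036 -0.161 -0.986
outer loop
vertex 2.94 3.273 -3.896
vertex 3.006 4.018 -4.015
vertex 3.626 3.593 -3.923
endloop
endfacet
facet normal 0.781 0.561 0.275
outer loop
vertex 3.869 3.685 -3.212
vertex 3.58 4.273 -3.592
vertex 3.4 4.167 -2.864
endloop
endfacet
facet normal 0.638 0.066 0.768
outer loop
vertex 3.869 3.685 -3.212
vertex 3.4 4.167 -2.864
vertex 3.334 3.422 -2.745
endloop
endfacet
facet normal 0.680 -0.574 0.456
outer loop
vertex 3.869 3.685 -3.212
vertex 3.334 3.422 -2.745
vertex 3.474 3.068 -3.399
endloop
endfacet
facet normal 0.850 -0.475 -0.229
outer loop
vertex 3.869 3.685 -3.212
vertex 3.474 3.068 -3.399
vertex 3.626 3.593 -3.923
endloop
endfacet
facet normal 0.912 0.228 -0.341
outer loop
vertex 3.869 3.685 -3.212
vertex 3.626 3.593 -3.923
vertex 3.58 4.273 -3.592
endloop
endfacet
facet normal 0.194 0.963 0.188
outer loop
vertex 3.4 4.167 -2.864
vertex 3.58 4.273 -3.592
vertex 2.866 4.372 -3.361
endloop
endfacet
facet normal -0.036 0.161 0.986
outer loop
vertex 3.334 3.422 -2.745
vertex 3.4 4.167 -2.864
vertex 2.714 3.847 -2.837
endloop
endfacet
facet normal 0.034 -0.876 0.481
outer loop
vertex 3.474 3.068 -3.399
vertex 3.334 3.422 -2.745
vertex 2.76 3.167 -3.168
endloop
endfacet
facet normal 0.309 -0.715 -0.627
outer loop
vertex 3.626 3.593 -3.923
vertex 3.474 3.068 -3.399
vertex 2.94 3.273 -3.896
endloop
endfacet
facet normal 0.409 0.422 -0.809
outer loop
vertex 3.58 4.273 -3.592
vertex 3.626 3.593 -3.923
vertex 3.006 4.018 -4.015
endloop
endfacet

endsolid


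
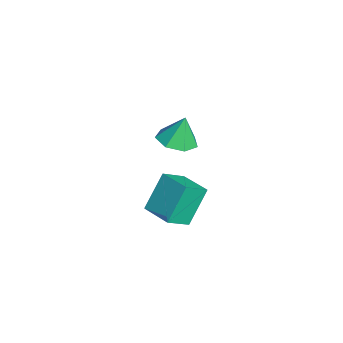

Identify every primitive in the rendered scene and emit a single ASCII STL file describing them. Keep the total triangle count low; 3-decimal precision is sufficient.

solid 
facet normal 0.058 -0.268 -0.962
outer loop
vertex 0.234 -3.563 1.956
vertex -0.557 -2.988 1.748
vertex 0.412 -2.742 1.738
endloop
endfacet
facet normal 0.805 -0.017 0.594
outer loop
vertex 0.234 -3.563 1.956
vertex 0.412 -2.742 1.738
vertex -0.643 -2.592 3.172
endloop
endfacet
facet normal 0.058 -0.267 -0.962
outer loop
vertex 0.412 -2.742 1.738
vertex -0.557 -2.988 1.748
vertex -0.139 -2.106 1.528
endloop
endfacet
facet normal 0.628 0.673 0.391
outer loop
vertex 0.412 -2.742 1.738
vertex -0.139 -2.106 1.528
vertex -0.643 -2.592 3.172
endloop
endfacet
facet normal 0.057 -0.267 -0.962
outer loop
vertex -0.139 -2.106 1.528
vertex -0.557 -2.988 1.748
vertex -1.006 -2.134 1.484
endloop
endfacet
facet normal -0.045 0.962 0.271
outer loop
vertex -0.139 -2.106 1.528
vertex -1.006 -2.134 1.484
vertex -0.643 -2.592 3.172
endloop
endfacet
facet normal 0.058 -0.267 -0.962
outer loop
vertex -1.006 -2.134 1.484
vertex -0.557 -2.988 1.748
vertex -1.534 -2.805 1.638
endloop
endfacet
facet normal -0.706 0.630 0.323
outer loop
vertex -1.006 -2.134 1.484
vertex -1.534 -2.805 1.638
vertex -0.643 -2.592 3.172
endloop
endfacet
facet normal 0.058 -0.268 -0.962
outer loop
vertex -1.534 -2.805 1.638
vertex -0.557 -2.988 1.748
vertex -1.327 -3.613 1.876
endloop
endfacet
facet normal -0.858 -0.070 0.508
outer loop
vertex -1.534 -2.805 1.638
vertex -1.327 -3.613 1.876
vertex -0.643 -2.592 3.172
endloop
endfacet
facet normal 0.057 -0.268 -0.962
outer loop
vertex -1.327 -3.613 1.876
vertex -0.557 -2.988 1.748
vertex -0.54 -3.951 2.017
endloop
endfacet
facet normal -0.387 -0.614 0.688
outer loop
vertex -1.327 -3.613 1.876
vertex -0.54 -3.951 2.017
vertex -0.643 -2.592 3.172
endloop
endfacet
facet normal 0.058 -0.268 -0.962
outer loop
vertex -0.54 -3.951 2.017
vertex -0.557 -2.988 1.748
vertex 0.234 -3.563 1.956
endloop
endfacet
facet normal 0.353 -0.590 0.726
outer loop
vertex -0.54 -3.951 2.017
vertex 0.234 -3.563 1.956
vertex -0.643 -2.592 3.172
endloop
endfacet
facet normal -0.369 0.434 0.822
outer loop
vertex -1.934 -3.48 -1.778
vertex -0.557 -2.564 -1.643
vertex -2.55 -2.433 -2.607
endloop
endfacet
facet normal -0.829 -0.553 -0.082
outer loop
vertex -1.763 -3.356 -4.357
vertex -1.934 -3.48 -1.778
vertex -2.55 -2.433 -2.607
endloop
endfacet
facet normal -0.369 0.433 0.822
outer loop
vertex -2.55 -2.433 -2.607
vertex -0.557 -2.564 -1.643
vertex -1.172 -1.517 -2.471
endloop
endfacet
facet normal -0.418 0.712 -0.564
outer loop
vertex -1.172 -1.517 -2.471
vertex -1.763 -3.356 -4.357
vertex -2.55 -2.433 -2.607
endloop
endfacet
facet normal 0.418 -0.712 0.564
outer loop
vertex -1.934 -3.48 -1.778
vertex 0.23 -3.487 -3.393
vertex -0.557 -2.564 -1.643
endloop
endfacet
facet normal -0.830 -0.552 -0.082
outer loop
vertex -1.148 -4.403 -3.529
vertex -1.934 -3.48 -1.778
vertex -1.763 -3.356 -4.357
endloop
endfacet
facet normal 0.418 -0.713 0.563
outer loop
vertex -1.148 -4.403 -3.529
vertex 0.23 -3.487 -3.393
vertex -1.934 -3.48 -1.778
endloop
endfacet
facet normal 0.830 0.552 0.082
outer loop
vertex -0.557 -2.564 -1.643
vertex 0.23 -3.487 -3.393
vertex -1.172 -1.517 -2.471
endloop
endfacet
facet normal -0.419 0.712 -0.563
outer loop
vertex -0.386 -2.44 -4.222
vertex -1.763 -3.356 -4.357
vertex -1.172 -1.517 -2.471
endloop
endfacet
facet normal 0.830 0.552 0.081
outer loop
vertex -1.172 -1.517 -2.471
vertex 0.23 -3.487 -3.393
vertex -0.386 -2.44 -4.222
endloop
endfacet
facet normal 0.369 -0.433 -0.822
outer loop
vertex -0.386 -2.44 -4.222
vertex -1.148 -4.403 -3.529
vertex -1.763 -3.356 -4.357
endloop
endfacet
facet normal 0.369 -0.434 -0.822
outer loop
vertex 0.23 -3.487 -3.393
vertex -1.148 -4.403 -3.529
vertex -0.386 -2.44 -4.222
endloop
endfacet

endsolid


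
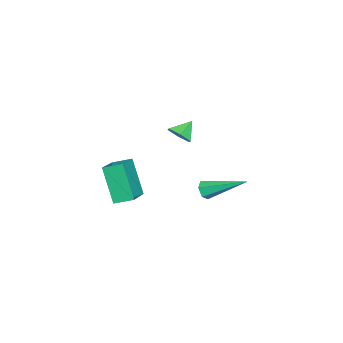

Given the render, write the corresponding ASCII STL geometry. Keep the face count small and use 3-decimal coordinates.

solid 
facet normal 0.608 -0.440 -0.661
outer loop
vertex 2.611 0.657 3.301
vertex 2.064 0.46 2.929
vertex 2.366 1.067 2.803
endloop
endfacet
facet normal 0.298 0.804 0.515
outer loop
vertex 2.611 0.657 3.301
vertex 2.366 1.067 2.803
vertex 1.456 0.9 3.591
endloop
endfacet
facet normal 0.608 -0.440 -0.661
outer loop
vertex 2.366 1.067 2.803
vertex 2.064 0.46 2.929
vertex 1.819 0.87 2.431
endloop
endfacet
facet normal -0.270 0.957 -0.109
outer loop
vertex 2.366 1.067 2.803
vertex 1.819 0.87 2.431
vertex 1.456 0.9 3.591
endloop
endfacet
facet normal 0.606 -0.441 -0.662
outer loop
vertex 1.819 0.87 2.431
vertex 2.064 0.46 2.929
vertex 1.516 0.263 2.558
endloop
endfacet
facet normal -0.880 0.380 -0.285
outer loop
vertex 1.819 0.87 2.431
vertex 1.516 0.263 2.558
vertex 1.456 0.9 3.591
endloop
endfacet
facet normal 0.606 -0.441 -0.662
outer loop
vertex 1.516 0.263 2.558
vertex 2.064 0.46 2.929
vertex 1.761 -0.147 3.056
endloop
endfacet
facet normal -0.922 -0.352 0.164
outer loop
vertex 1.516 0.263 2.558
vertex 1.761 -0.147 3.056
vertex 1.456 0.9 3.591
endloop
endfacet
facet normal 0.606 -0.441 -0.662
outer loop
vertex 1.761 -0.147 3.056
vertex 2.064 0.46 2.929
vertex 2.309 0.05 3.427
endloop
endfacet
facet normal -0.352 -0.505 0.788
outer loop
vertex 1.761 -0.147 3.056
vertex 2.309 0.05 3.427
vertex 1.456 0.9 3.591
endloop
endfacet
facet normal 0.608 -0.440 -0.661
outer loop
vertex 2.309 0.05 3.427
vertex 2.064 0.46 2.929
vertex 2.611 0.657 3.301
endloop
endfacet
facet normal 0.257 0.072 0.964
outer loop
vertex 2.309 0.05 3.427
vertex 2.611 0.657 3.301
vertex 1.456 0.9 3.591
endloop
endfacet
facet normal -0.042 -0.909 -0.414
outer loop
vertex 3.136 1.627 0.341
vertex 2.765 1.798 0.003
vertex 3.278 1.833 -0.126
endloop
endfacet
facet normal 0.950 0.045 0.309
outer loop
vertex 3.136 1.627 0.341
vertex 3.278 1.833 -0.126
vertex 2.855 3.762 0.897
endloop
endfacet
facet normal -0.042 -0.909 -0.414
outer loop
vertex 3.278 1.833 -0.126
vertex 2.765 1.798 0.003
vertex 2.908 2.004 -0.464
endloop
endfacet
facet normal 0.707 0.446 -0.549
outer loop
vertex 3.278 1.833 -0.126
vertex 2.908 2.004 -0.464
vertex 2.855 3.762 0.897
endloop
endfacet
facet normal -0.042 -0.909 -0.414
outer loop
vertex 2.908 2.004 -0.464
vertex 2.765 1.798 0.003
vertex 2.395 1.969 -0.335
endloop
endfacet
facet normal -0.234 0.591 -0.772
outer loop
vertex 2.908 2.004 -0.464
vertex 2.395 1.969 -0.335
vertex 2.855 3.762 0.897
endloop
endfacet
facet normal -0.042 -0.909 -0.414
outer loop
vertex 2.395 1.969 -0.335
vertex 2.765 1.798 0.003
vertex 2.252 1.763 0.132
endloop
endfacet
facet normal -0.932 0.334 -0.138
outer loop
vertex 2.395 1.969 -0.335
vertex 2.252 1.763 0.132
vertex 2.855 3.762 0.897
endloop
endfacet
facet normal -0.042 -0.909 -0.414
outer loop
vertex 2.252 1.763 0.132
vertex 2.765 1.798 0.003
vertex 2.623 1.592 0.47
endloop
endfacet
facet normal -0.689 -0.068 0.722
outer loop
vertex 2.252 1.763 0.132
vertex 2.623 1.592 0.47
vertex 2.855 3.762 0.897
endloop
endfacet
facet normal -0.042 -0.909 -0.414
outer loop
vertex 2.623 1.592 0.47
vertex 2.765 1.798 0.003
vertex 3.136 1.627 0.341
endloop
endfacet
facet normal 0.252 -0.213 0.944
outer loop
vertex 2.623 1.592 0.47
vertex 3.136 1.627 0.341
vertex 2.855 3.762 0.897
endloop
endfacet
facet normal -0.936 -0.055 -0.348
outer loop
vertex -1.851 -3.882 -1.566
vertex -2.021 -2.924 -1.259
vertex -1.178 -3.147 -3.493
endloop
endfacet
facet normal 0.166 -0.939 -0.300
outer loop
vertex 0.741 -3.036 -2.781
vertex -1.851 -3.882 -1.566
vertex -1.178 -3.147 -3.493
endloop
endfacet
facet normal -0.936 -0.055 -0.348
outer loop
vertex -1.178 -3.147 -3.493
vertex -2.021 -2.924 -1.259
vertex -1.348 -2.189 -3.187
endloop
endfacet
facet normal 0.310 0.339 -0.888
outer loop
vertex -1.348 -2.189 -3.187
vertex 0.741 -3.036 -2.781
vertex -1.178 -3.147 -3.493
endloop
endfacet
facet normal -0.310 -0.340 0.888
outer loop
vertex -1.851 -3.882 -1.566
vertex -0.102 -2.813 -0.547
vertex -2.021 -2.924 -1.259
endloop
endfacet
facet normal 0.166 -0.939 -0.300
outer loop
vertex 0.068 -3.771 -0.853
vertex -1.851 -3.882 -1.566
vertex 0.741 -3.036 -2.781
endloop
endfacet
facet normal -0.310 -0.339 0.888
outer loop
vertex 0.068 -3.771 -0.853
vertex -0.102 -2.813 -0.547
vertex -1.851 -3.882 -1.566
endloop
endfacet
facet normal -0.166 0.939 0.300
outer loop
vertex -2.021 -2.924 -1.259
vertex -0.102 -2.813 -0.547
vertex -1.348 -2.189 -3.187
endloop
endfacet
facet normal 0.310 0.340 -0.888
outer loop
vertex 0.571 -2.078 -2.474
vertex 0.741 -3.036 -2.781
vertex -1.348 -2.189 -3.187
endloop
endfacet
facet normal -0.166 0.939 0.300
outer loop
vertex -1.348 -2.189 -3.187
vertex -0.102 -2.813 -0.547
vertex 0.571 -2.078 -2.474
endloop
endfacet
facet normal 0.936 0.055 0.348
outer loop
vertex 0.571 -2.078 -2.474
vertex 0.068 -3.771 -0.853
vertex 0.741 -3.036 -2.781
endloop
endfacet
facet normal 0.936 0.055 0.348
outer loop
vertex -0.102 -2.813 -0.547
vertex 0.068 -3.771 -0.853
vertex 0.571 -2.078 -2.474
endloop
endfacet

endsolid


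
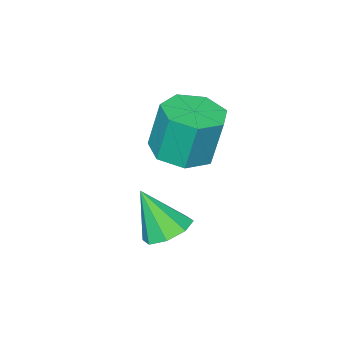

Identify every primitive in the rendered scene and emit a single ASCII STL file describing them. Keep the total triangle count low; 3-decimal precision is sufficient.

solid 
facet normal 0.118 -0.169 -0.979
outer loop
vertex 0.981 -1.73 -2.262
vertex 0.415 -1.017 -2.453
vertex 1.339 -1.011 -2.343
endloop
endfacet
facet normal 0.889 -0.422 0.179
outer loop
vertex 0.981 -1.73 -2.262
vertex 1.339 -1.011 -2.343
vertex 0.791 -1.456 -0.676
endloop
endfacet
facet normal 0.889 -0.421 0.180
outer loop
vertex 0.791 -1.456 -0.676
vertex 1.339 -1.011 -2.343
vertex 1.148 -0.737 -0.757
endloop
endfacet
facet normal -0.118 0.169 0.979
outer loop
vertex 0.791 -1.456 -0.676
vertex 1.148 -0.737 -0.757
vertex 0.225 -0.743 -0.867
endloop
endfacet
facet normal 0.118 -0.169 -0.979
outer loop
vertex 1.339 -1.011 -2.343
vertex 0.415 -1.017 -2.453
vertex 1.001 -0.297 -2.507
endloop
endfacet
facet normal 0.900 0.434 0.033
outer loop
vertex 1.339 -1.011 -2.343
vertex 1.001 -0.297 -2.507
vertex 1.148 -0.737 -0.757
endloop
endfacet
facet normal 0.901 0.433 0.033
outer loop
vertex 1.148 -0.737 -0.757
vertex 1.001 -0.297 -2.507
vertex 0.811 -0.023 -0.921
endloop
endfacet
facet normal -0.118 0.169 0.979
outer loop
vertex 1.148 -0.737 -0.757
vertex 0.811 -0.023 -0.921
vertex 0.225 -0.743 -0.867
endloop
endfacet
facet normal 0.117 -0.169 -0.979
outer loop
vertex 1.001 -0.297 -2.507
vertex 0.415 -1.017 -2.453
vertex 0.222 -0.125 -2.63
endloop
endfacet
facet normal 0.234 0.962 -0.138
outer loop
vertex 1.001 -0.297 -2.507
vertex 0.222 -0.125 -2.63
vertex 0.811 -0.023 -0.921
endloop
endfacet
facet normal 0.234 0.962 -0.138
outer loop
vertex 0.811 -0.023 -0.921
vertex 0.222 -0.125 -2.63
vertex 0.032 0.149 -1.045
endloop
endfacet
facet normal -0.118 0.170 0.978
outer loop
vertex 0.811 -0.023 -0.921
vertex 0.032 0.149 -1.045
vertex 0.225 -0.743 -0.867
endloop
endfacet
facet normal 0.118 -0.169 -0.979
outer loop
vertex 0.222 -0.125 -2.63
vertex 0.415 -1.017 -2.453
vertex -0.411 -0.625 -2.62
endloop
endfacet
facet normal -0.609 0.766 -0.205
outer loop
vertex 0.222 -0.125 -2.63
vertex -0.411 -0.625 -2.62
vertex 0.032 0.149 -1.045
endloop
endfacet
facet normal -0.608 0.767 -0.206
outer loop
vertex 0.032 0.149 -1.045
vertex -0.411 -0.625 -2.62
vertex -0.602 -0.351 -1.034
endloop
endfacet
facet normal -0.117 0.170 0.978
outer loop
vertex 0.032 0.149 -1.045
vertex -0.602 -0.351 -1.034
vertex 0.225 -0.743 -0.867
endloop
endfacet
facet normal 0.118 -0.169 -0.979
outer loop
vertex -0.411 -0.625 -2.62
vertex 0.415 -1.017 -2.453
vertex -0.422 -1.42 -2.484
endloop
endfacet
facet normal -0.993 -0.007 -0.118
outer loop
vertex -0.411 -0.625 -2.62
vertex -0.422 -1.42 -2.484
vertex -0.602 -0.351 -1.034
endloop
endfacet
facet normal -0.993 -0.007 -0.118
outer loop
vertex -0.602 -0.351 -1.034
vertex -0.422 -1.42 -2.484
vertex -0.613 -1.146 -0.898
endloop
endfacet
facet normal -0.117 0.169 0.979
outer loop
vertex -0.602 -0.351 -1.034
vertex -0.613 -1.146 -0.898
vertex 0.225 -0.743 -0.867
endloop
endfacet
facet normal 0.118 -0.170 -0.978
outer loop
vertex -0.422 -1.42 -2.484
vertex 0.415 -1.017 -2.453
vertex 0.197 -1.912 -2.324
endloop
endfacet
facet normal -0.630 -0.774 0.058
outer loop
vertex -0.422 -1.42 -2.484
vertex 0.197 -1.912 -2.324
vertex -0.613 -1.146 -0.898
endloop
endfacet
facet normal -0.630 -0.775 0.058
outer loop
vertex -0.613 -1.146 -0.898
vertex 0.197 -1.912 -2.324
vertex 0.007 -1.638 -0.739
endloop
endfacet
facet normal -0.117 0.169 0.979
outer loop
vertex -0.613 -1.146 -0.898
vertex 0.007 -1.638 -0.739
vertex 0.225 -0.743 -0.867
endloop
endfacet
facet normal 0.117 -0.169 -0.979
outer loop
vertex 0.197 -1.912 -2.324
vertex 0.415 -1.017 -2.453
vertex 0.981 -1.73 -2.262
endloop
endfacet
facet normal 0.208 -0.959 0.191
outer loop
vertex 0.197 -1.912 -2.324
vertex 0.981 -1.73 -2.262
vertex 0.007 -1.638 -0.739
endloop
endfacet
facet normal 0.207 -0.960 0.191
outer loop
vertex 0.007 -1.638 -0.739
vertex 0.981 -1.73 -2.262
vertex 0.791 -1.456 -0.676
endloop
endfacet
facet normal -0.118 0.169 0.979
outer loop
vertex 0.007 -1.638 -0.739
vertex 0.791 -1.456 -0.676
vertex 0.225 -0.743 -0.867
endloop
endfacet
facet normal -0.187 0.474 -0.860
outer loop
vertex 3.494 0.748 -3.402
vertex 3.0 1.154 -3.071
vertex 3.707 1.211 -3.193
endloop
endfacet
facet normal 0.901 -0.432 0.039
outer loop
vertex 3.494 0.748 -3.402
vertex 3.707 1.211 -3.193
vertex 3.28 0.446 -1.789
endloop
endfacet
facet normal -0.187 0.474 -0.860
outer loop
vertex 3.707 1.211 -3.193
vertex 3.0 1.154 -3.071
vertex 3.506 1.64 -2.913
endloop
endfacet
facet normal 0.909 0.181 0.375
outer loop
vertex 3.707 1.211 -3.193
vertex 3.506 1.64 -2.913
vertex 3.28 0.446 -1.789
endloop
endfacet
facet normal -0.188 0.475 -0.859
outer loop
vertex 3.506 1.64 -2.913
vertex 3.0 1.154 -3.071
vertex 3.009 1.785 -2.724
endloop
endfacet
facet normal 0.432 0.573 0.696
outer loop
vertex 3.506 1.64 -2.913
vertex 3.009 1.785 -2.724
vertex 3.28 0.446 -1.789
endloop
endfacet
facet normal -0.188 0.475 -0.859
outer loop
vertex 3.009 1.785 -2.724
vertex 3.0 1.154 -3.071
vertex 2.506 1.559 -2.739
endloop
endfacet
facet normal -0.257 0.518 0.816
outer loop
vertex 3.009 1.785 -2.724
vertex 2.506 1.559 -2.739
vertex 3.28 0.446 -1.789
endloop
endfacet
facet normal -0.189 0.475 -0.860
outer loop
vertex 2.506 1.559 -2.739
vertex 3.0 1.154 -3.071
vertex 2.293 1.096 -2.948
endloop
endfacet
facet normal -0.748 0.045 0.662
outer loop
vertex 2.506 1.559 -2.739
vertex 2.293 1.096 -2.948
vertex 3.28 0.446 -1.789
endloop
endfacet
facet normal -0.189 0.475 -0.860
outer loop
vertex 2.293 1.096 -2.948
vertex 3.0 1.154 -3.071
vertex 2.494 0.667 -3.229
endloop
endfacet
facet normal -0.756 -0.568 0.326
outer loop
vertex 2.293 1.096 -2.948
vertex 2.494 0.667 -3.229
vertex 3.28 0.446 -1.789
endloop
endfacet
facet normal -0.188 0.474 -0.860
outer loop
vertex 2.494 0.667 -3.229
vertex 3.0 1.154 -3.071
vertex 2.991 0.523 -3.417
endloop
endfacet
facet normal -0.277 -0.961 0.004
outer loop
vertex 2.494 0.667 -3.229
vertex 2.991 0.523 -3.417
vertex 3.28 0.446 -1.789
endloop
endfacet
facet normal -0.187 0.474 -0.860
outer loop
vertex 2.991 0.523 -3.417
vertex 3.0 1.154 -3.071
vertex 3.494 0.748 -3.402
endloop
endfacet
facet normal 0.408 -0.905 -0.115
outer loop
vertex 2.991 0.523 -3.417
vertex 3.494 0.748 -3.402
vertex 3.28 0.446 -1.789
endloop
endfacet

endsolid


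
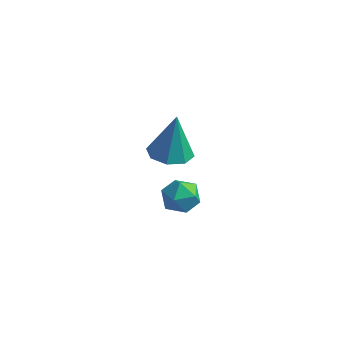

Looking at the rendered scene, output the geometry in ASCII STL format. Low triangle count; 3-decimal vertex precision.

solid 
facet normal -0.646 0.101 0.756
outer loop
vertex -2.834 -1.346 -0.283
vertex -2.951 -2.179 -0.272
vertex -2.346 -1.833 0.199
endloop
endfacet
facet normal -0.151 0.615 0.774
outer loop
vertex -2.834 -1.346 -0.283
vertex -2.346 -1.833 0.199
vertex -2.007 -1.199 -0.238
endloop
endfacet
facet normal -0.181 0.971 0.157
outer loop
vertex -2.834 -1.346 -0.283
vertex -2.007 -1.199 -0.238
vertex -2.404 -1.153 -0.979
endloop
endfacet
facet normal -0.695 0.677 -0.242
outer loop
vertex -2.834 -1.346 -0.283
vertex -2.404 -1.153 -0.979
vertex -2.987 -1.759 -1.0
endloop
endfacet
facet normal -0.982 0.140 0.129
outer loop
vertex -2.834 -1.346 -0.283
vertex -2.987 -1.759 -1.0
vertex -2.951 -2.179 -0.272
endloop
endfacet
facet normal 0.490 0.302 0.818
outer loop
vertex -2.007 -1.199 -0.238
vertex -2.346 -1.833 0.199
vertex -1.613 -1.941 -0.2
endloop
endfacet
facet normal -0.311 -0.530 0.789
outer loop
vertex -2.346 -1.833 0.199
vertex -2.951 -2.179 -0.272
vertex -2.196 -2.547 -0.221
endloop
endfacet
facet normal -0.855 -0.466 -0.226
outer loop
vertex -2.951 -2.179 -0.272
vertex -2.987 -1.759 -1.0
vertex -2.593 -2.501 -0.962
endloop
endfacet
facet normal -0.391 0.404 -0.827
outer loop
vertex -2.987 -1.759 -1.0
vertex -2.404 -1.153 -0.979
vertex -2.254 -1.867 -1.399
endloop
endfacet
facet normal 0.441 0.879 -0.182
outer loop
vertex -2.404 -1.153 -0.979
vertex -2.007 -1.199 -0.238
vertex -1.649 -1.521 -0.928
endloop
endfacet
facet normal 0.695 -0.677 0.242
outer loop
vertex -1.766 -2.354 -0.917
vertex -1.613 -1.941 -0.2
vertex -2.196 -2.547 -0.221
endloop
endfacet
facet normal 0.181 -0.971 -0.157
outer loop
vertex -1.766 -2.354 -0.917
vertex -2.196 -2.547 -0.221
vertex -2.593 -2.501 -0.962
endloop
endfacet
facet normal 0.151 -0.615 -0.774
outer loop
vertex -1.766 -2.354 -0.917
vertex -2.593 -2.501 -0.962
vertex -2.254 -1.867 -1.399
endloop
endfacet
facet normal 0.646 -0.101 -0.756
outer loop
vertex -1.766 -2.354 -0.917
vertex -2.254 -1.867 -1.399
vertex -1.649 -1.521 -0.928
endloop
endfacet
facet normal 0.982 -0.140 -0.129
outer loop
vertex -1.766 -2.354 -0.917
vertex -1.649 -1.521 -0.928
vertex -1.613 -1.941 -0.2
endloop
endfacet
facet normal 0.391 -0.404 0.827
outer loop
vertex -2.196 -2.547 -0.221
vertex -1.613 -1.941 -0.2
vertex -2.346 -1.833 0.199
endloop
endfacet
facet normal -0.441 -0.879 0.182
outer loop
vertex -2.593 -2.501 -0.962
vertex -2.196 -2.547 -0.221
vertex -2.951 -2.179 -0.272
endloop
endfacet
facet normal -0.490 -0.302 -0.818
outer loop
vertex -2.254 -1.867 -1.399
vertex -2.593 -2.501 -0.962
vertex -2.987 -1.759 -1.0
endloop
endfacet
facet normal 0.311 0.530 -0.789
outer loop
vertex -1.649 -1.521 -0.928
vertex -2.254 -1.867 -1.399
vertex -2.404 -1.153 -0.979
endloop
endfacet
facet normal 0.855 0.466 0.226
outer loop
vertex -1.613 -1.941 -0.2
vertex -1.649 -1.521 -0.928
vertex -2.007 -1.199 -0.238
endloop
endfacet
facet normal -0.054 -0.155 -0.986
outer loop
vertex -1.375 -3.161 2.879
vertex -2.192 -2.808 2.868
vertex -1.366 -2.489 2.773
endloop
endfacet
facet normal 0.938 0.042 0.343
outer loop
vertex -1.375 -3.161 2.879
vertex -1.366 -2.489 2.773
vertex -2.088 -2.512 4.752
endloop
endfacet
facet normal -0.054 -0.154 -0.987
outer loop
vertex -1.366 -2.489 2.773
vertex -2.192 -2.808 2.868
vertex -1.841 -2.003 2.723
endloop
endfacet
facet normal 0.678 0.689 0.255
outer loop
vertex -1.366 -2.489 2.773
vertex -1.841 -2.003 2.723
vertex -2.088 -2.512 4.752
endloop
endfacet
facet normal -0.054 -0.154 -0.987
outer loop
vertex -1.841 -2.003 2.723
vertex -2.192 -2.808 2.868
vertex -2.521 -1.988 2.758
endloop
endfacet
facet normal 0.034 0.968 0.247
outer loop
vertex -1.841 -2.003 2.723
vertex -2.521 -1.988 2.758
vertex -2.088 -2.512 4.752
endloop
endfacet
facet normal -0.053 -0.154 -0.987
outer loop
vertex -2.521 -1.988 2.758
vertex -2.192 -2.808 2.868
vertex -3.008 -2.454 2.857
endloop
endfacet
facet normal -0.619 0.716 0.323
outer loop
vertex -2.521 -1.988 2.758
vertex -3.008 -2.454 2.857
vertex -2.088 -2.512 4.752
endloop
endfacet
facet normal -0.054 -0.155 -0.986
outer loop
vertex -3.008 -2.454 2.857
vertex -2.192 -2.808 2.868
vertex -3.017 -3.126 2.963
endloop
endfacet
facet normal -0.896 0.081 0.437
outer loop
vertex -3.008 -2.454 2.857
vertex -3.017 -3.126 2.963
vertex -2.088 -2.512 4.752
endloop
endfacet
facet normal -0.054 -0.154 -0.987
outer loop
vertex -3.017 -3.126 2.963
vertex -2.192 -2.808 2.868
vertex -2.542 -3.612 3.013
endloop
endfacet
facet normal -0.635 -0.567 0.524
outer loop
vertex -3.017 -3.126 2.963
vertex -2.542 -3.612 3.013
vertex -2.088 -2.512 4.752
endloop
endfacet
facet normal -0.054 -0.154 -0.987
outer loop
vertex -2.542 -3.612 3.013
vertex -2.192 -2.808 2.868
vertex -1.862 -3.627 2.978
endloop
endfacet
facet normal 0.009 -0.846 0.533
outer loop
vertex -2.542 -3.612 3.013
vertex -1.862 -3.627 2.978
vertex -2.088 -2.512 4.752
endloop
endfacet
facet normal -0.053 -0.154 -0.987
outer loop
vertex -1.862 -3.627 2.978
vertex -2.192 -2.808 2.868
vertex -1.375 -3.161 2.879
endloop
endfacet
facet normal 0.662 -0.594 0.458
outer loop
vertex -1.862 -3.627 2.978
vertex -1.375 -3.161 2.879
vertex -2.088 -2.512 4.752
endloop
endfacet

endsolid
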